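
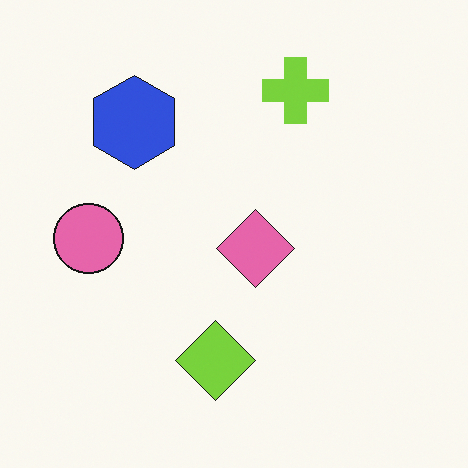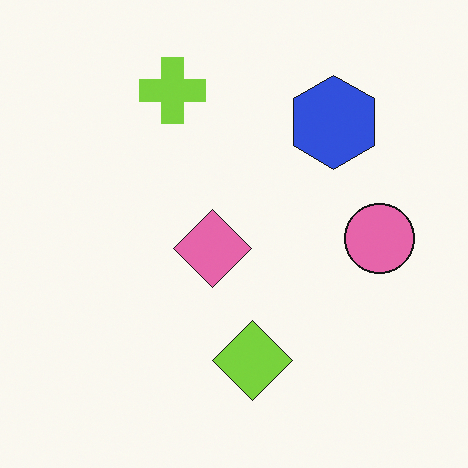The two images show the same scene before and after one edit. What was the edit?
The transformation is: flipped horizontally (left ↔ right).

The pink circle is in the left of the first image and the right of the second — shapes on opposite sides of the vertical midline have swapped in a mirror flip.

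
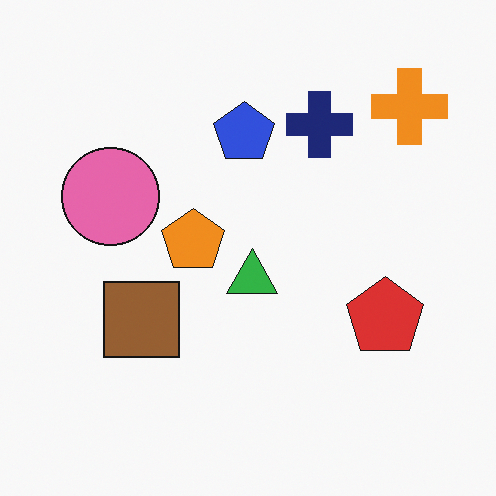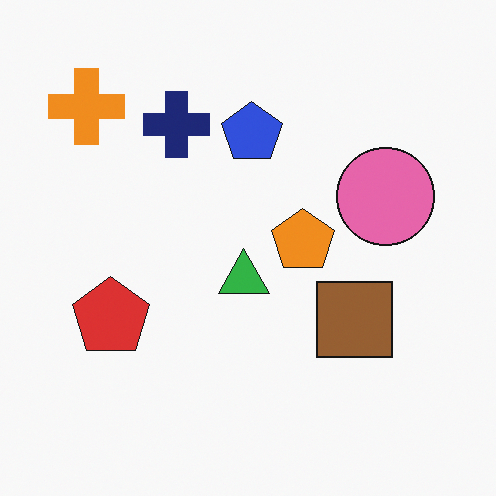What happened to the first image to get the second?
The image was flipped horizontally (left ↔ right).

The orange cross is in the top-right of the first image and the top-left of the second — shapes on opposite sides of the vertical midline have swapped in a mirror flip.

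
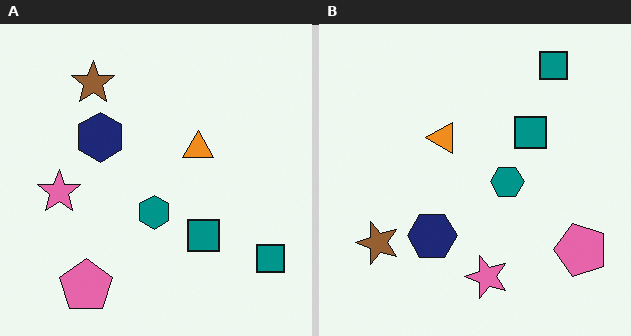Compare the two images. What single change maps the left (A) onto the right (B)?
The right (B) image is the left (A) rotated 90° counter-clockwise.

The pink pentagon sits in the bottom-left of the left (A) image and the bottom-right of the right (B) — consistent with a whole-image 90° counter-clockwise rotation.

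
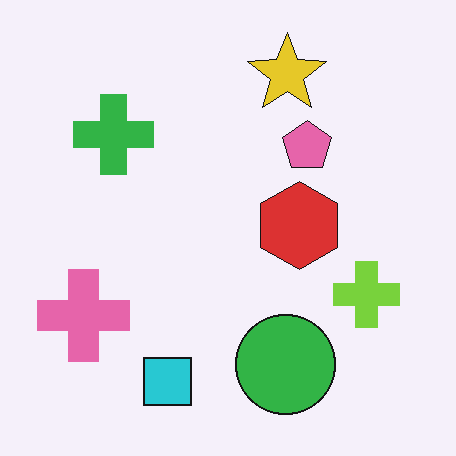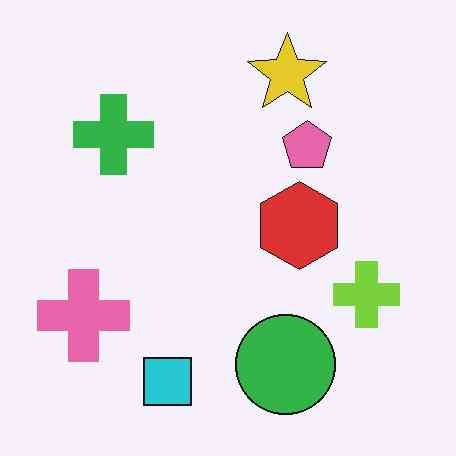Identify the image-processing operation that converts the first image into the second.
It was JPEG-compressed with visible artifacts.

Blocky 8×8 compression artifacts appear around shape edges and the flat background shows ringing — characteristic JPEG degradation.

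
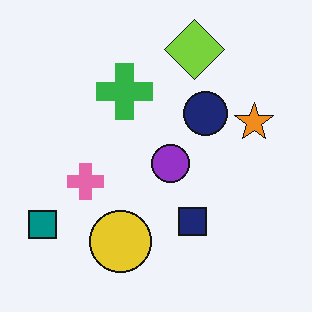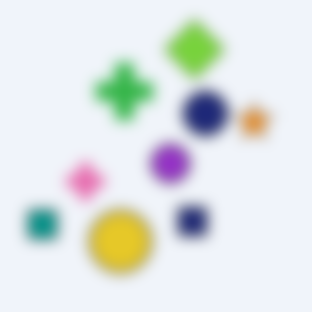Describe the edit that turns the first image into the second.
The second image is the first strongly gaussian-blurred.

Shape edges and outlines are uniformly softened across the whole image.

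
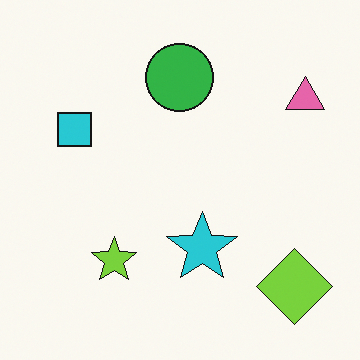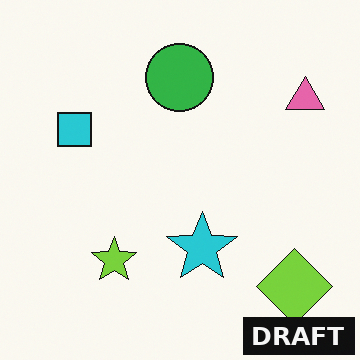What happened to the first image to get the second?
This is the original image watermarked with the text "DRAFT" in the lower-right corner.

A dark label reading "DRAFT" appears in the lower-right corner.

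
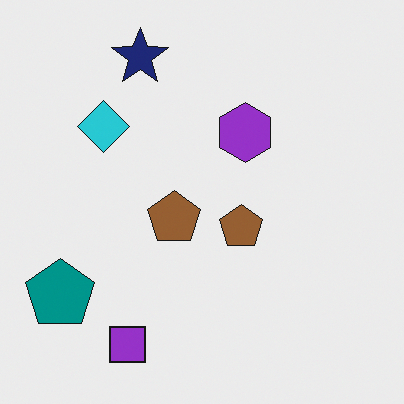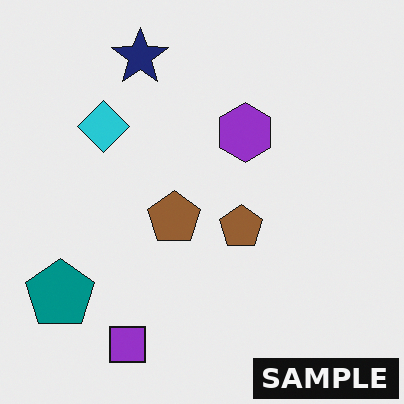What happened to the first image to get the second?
The image was watermarked with the text "SAMPLE" in the lower-right corner.

A dark label reading "SAMPLE" appears in the lower-right corner.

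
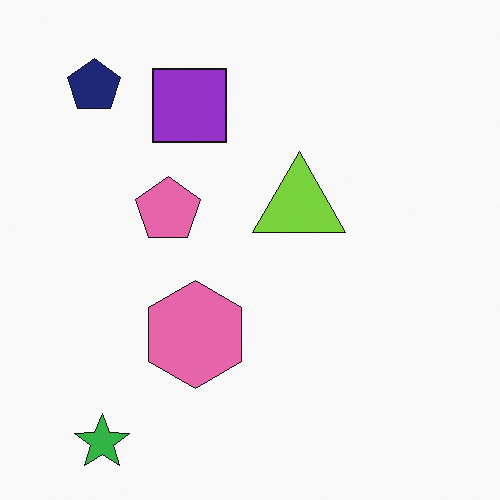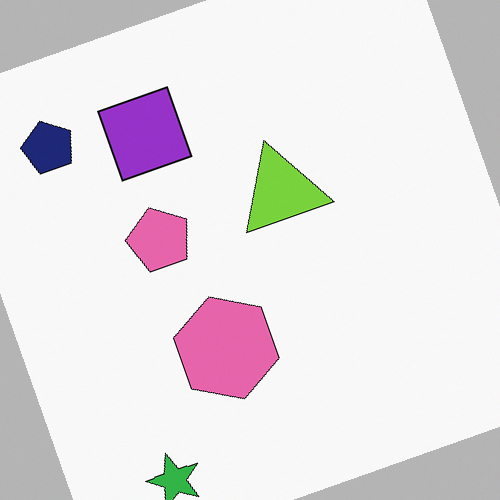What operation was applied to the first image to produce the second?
The transformation is: rotated counter-clockwise by a moderate amount.

Every shape is tilted by the same angle and the image corners show triangular fill wedges — a whole-image rotation by a non-right angle.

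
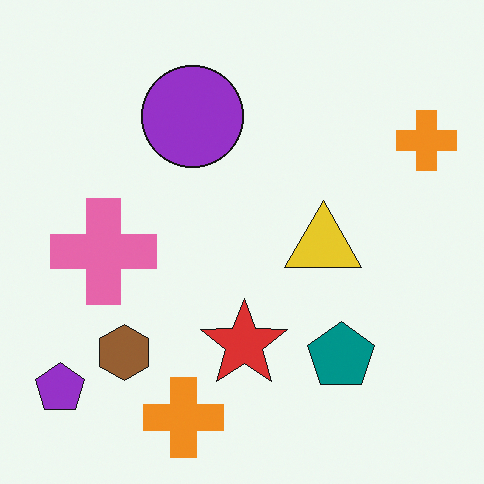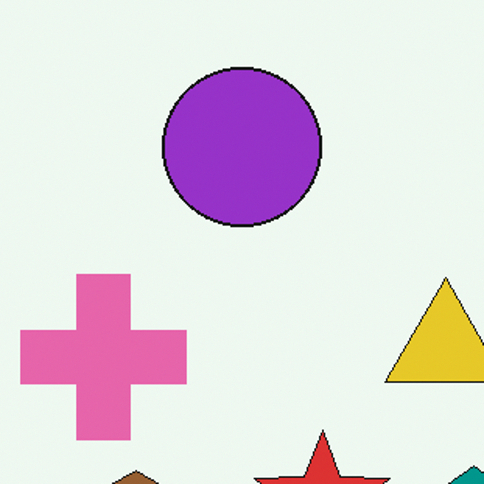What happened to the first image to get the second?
The image was cropped to a modestly smaller region and rescaled.

The visible shapes are larger and the field of view is narrower; shapes near the original edges may be partly or wholly outside the frame — a crop-and-rescale.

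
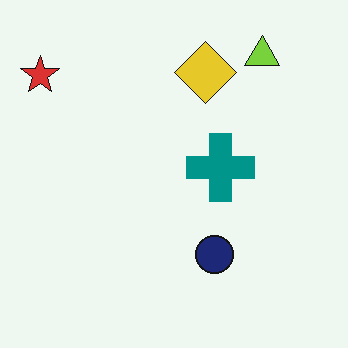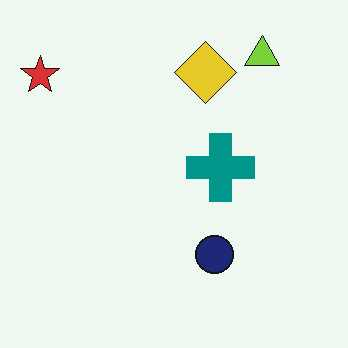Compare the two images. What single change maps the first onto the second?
It was JPEG-compressed with visible artifacts.

Blocky 8×8 compression artifacts appear around shape edges and the flat background shows ringing — characteristic JPEG degradation.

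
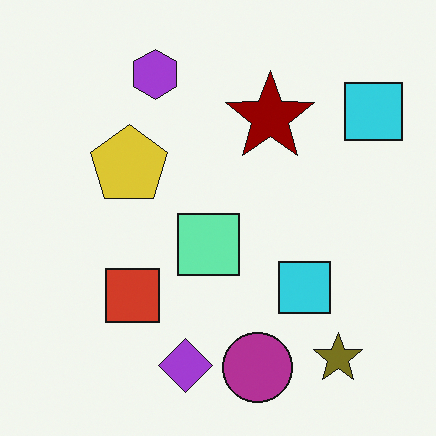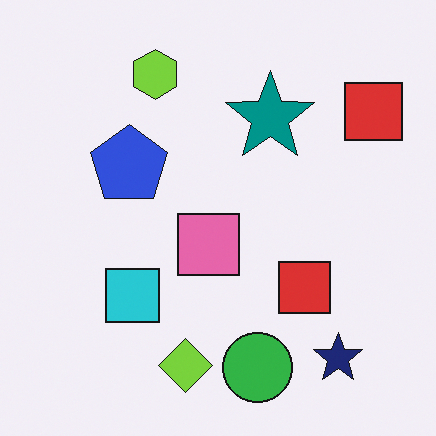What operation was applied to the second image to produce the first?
The image was hue-shifted by a large amount.

Every shape's color has rotated by the same amount around the hue wheel — a uniform hue shift.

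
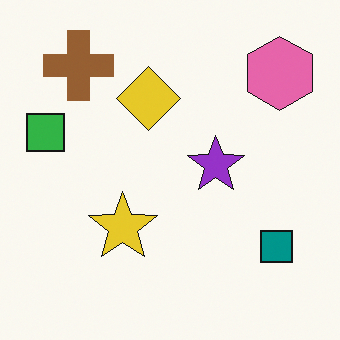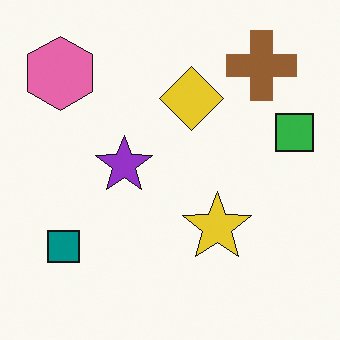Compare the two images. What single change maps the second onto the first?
The image was flipped horizontally (left ↔ right).

The green square is in the right of the second image and the left of the first — shapes on opposite sides of the vertical midline have swapped in a mirror flip.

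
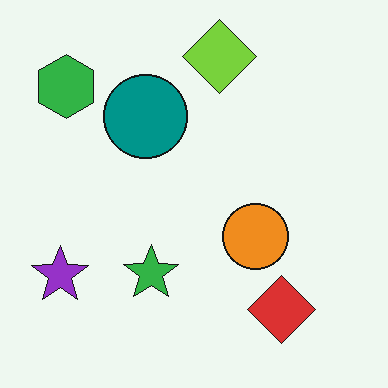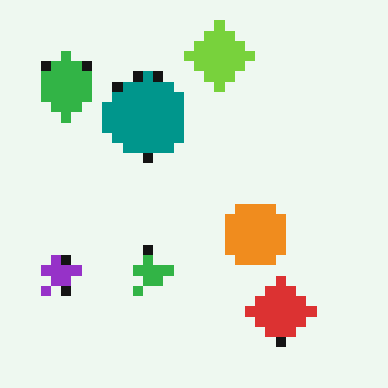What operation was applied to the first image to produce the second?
The transformation is: heavily pixelated into large blocks.

Shapes are reduced to large square blocks; fine edges and outlines are lost — a downscale-then-upscale (mosaic) effect.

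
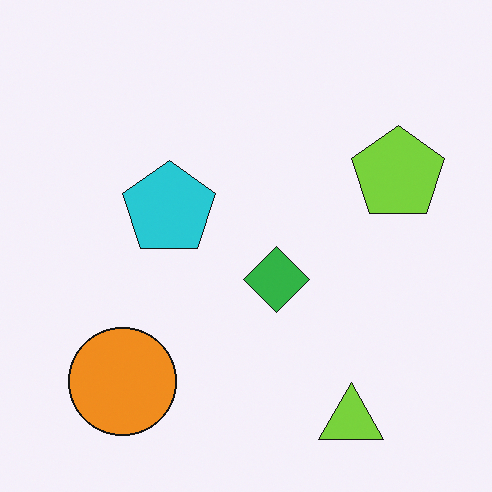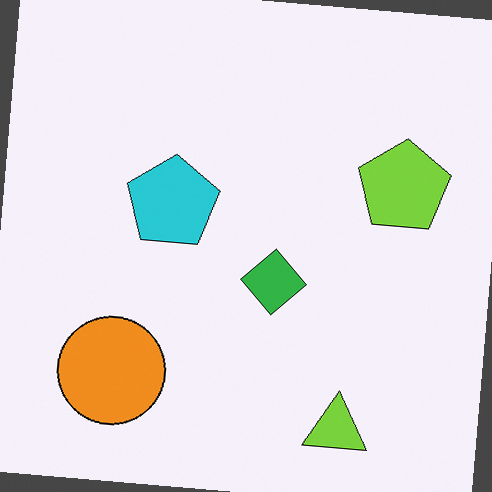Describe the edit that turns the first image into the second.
The transformation is: rotated clockwise by a few degrees.

Every shape is tilted by the same angle and the image corners show triangular fill wedges — a whole-image rotation by a non-right angle.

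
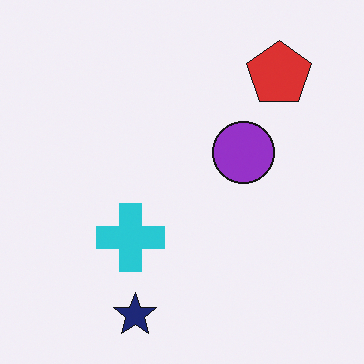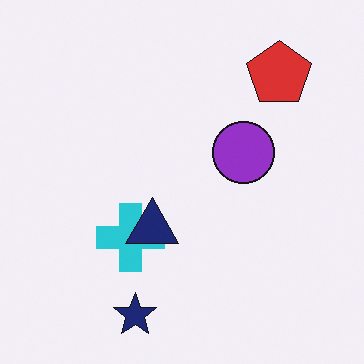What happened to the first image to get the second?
The transformation is: overlaid with an additional navy triangle.

A navy triangle appears in the second image that is absent from the first.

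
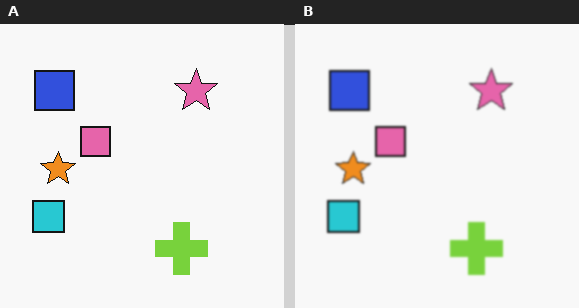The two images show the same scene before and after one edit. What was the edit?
It was lightly blurred.

Shape edges and outlines are uniformly softened across the whole image.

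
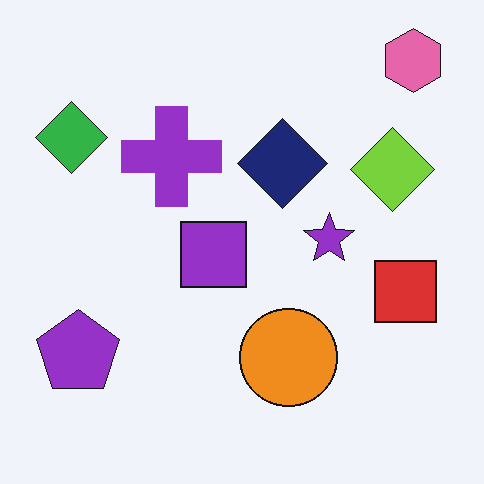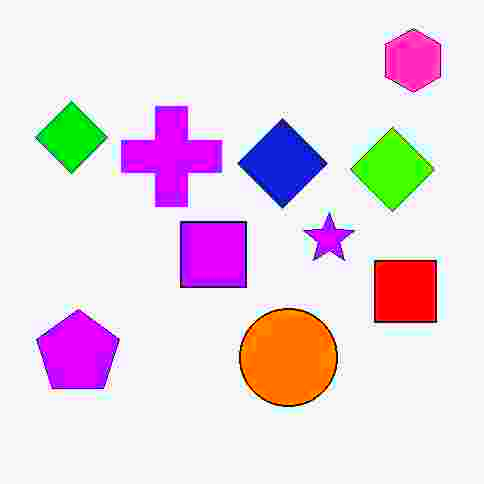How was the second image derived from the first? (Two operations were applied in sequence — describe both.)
It was degraded with heavy JPEG compression, then heavily oversaturated.

Blocky 8×8 compression artifacts appear around shape edges and the flat background shows ringing — characteristic JPEG degradation. All colors are more vivid — a global saturation change.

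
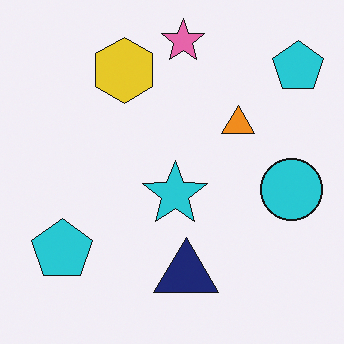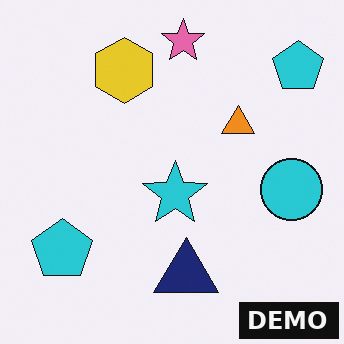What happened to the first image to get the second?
The transformation is: watermarked with the text "DEMO" in the lower-right corner.

A dark label reading "DEMO" appears in the lower-right corner.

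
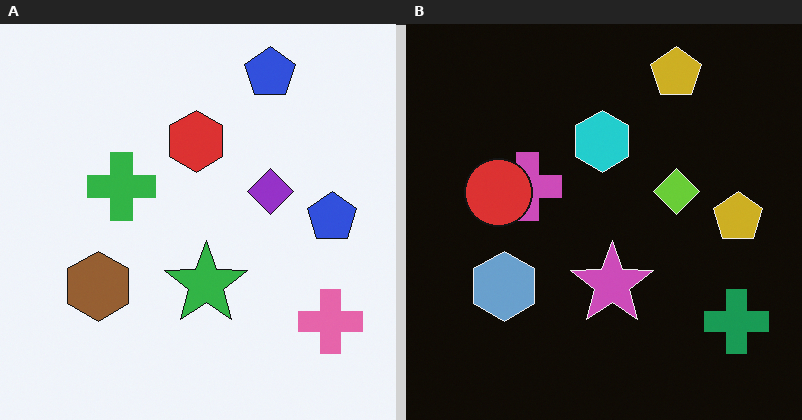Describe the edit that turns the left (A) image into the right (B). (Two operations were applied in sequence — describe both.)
Color-inverted (negative), then overlaid with an additional red circle.

The light background has become dark and every shape's color is its complement — a photographic negative. A red circle appears in the right (B) image that is absent from the left (A).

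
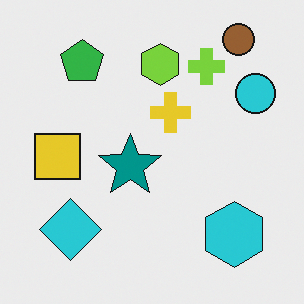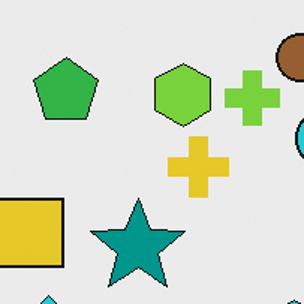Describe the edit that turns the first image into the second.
Cropped to a modestly smaller region and rescaled.

The visible shapes are larger and the field of view is narrower; shapes near the original edges may be partly or wholly outside the frame — a crop-and-rescale.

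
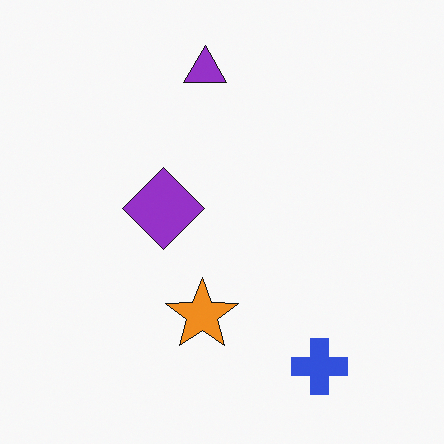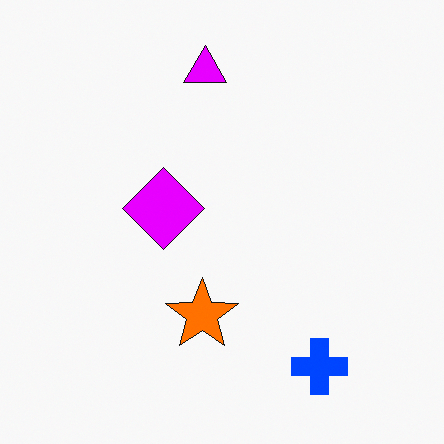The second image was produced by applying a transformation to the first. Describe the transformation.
The transformation is: heavily oversaturated.

All colors are more vivid — a global saturation change.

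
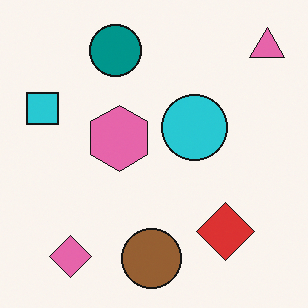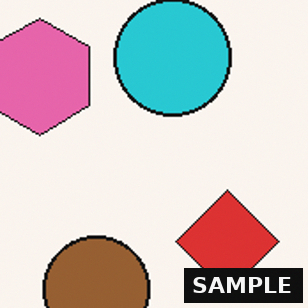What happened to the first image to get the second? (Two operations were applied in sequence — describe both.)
This is the original image cropped to a noticeably smaller region and rescaled, then watermarked with the text "SAMPLE" in the lower-right corner.

The visible shapes are larger and the field of view is narrower; shapes near the original edges may be partly or wholly outside the frame — a crop-and-rescale. A dark label reading "SAMPLE" appears in the lower-right corner.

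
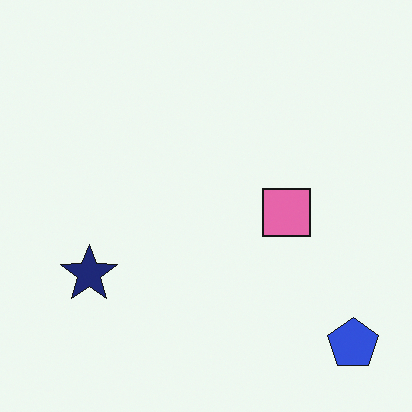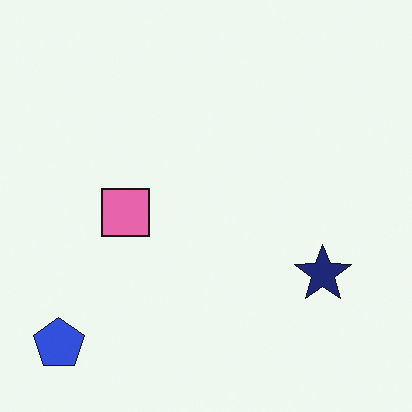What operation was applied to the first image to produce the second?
The image was flipped horizontally (left ↔ right).

The blue pentagon is in the bottom-right of the first image and the bottom-left of the second — shapes on opposite sides of the vertical midline have swapped in a mirror flip.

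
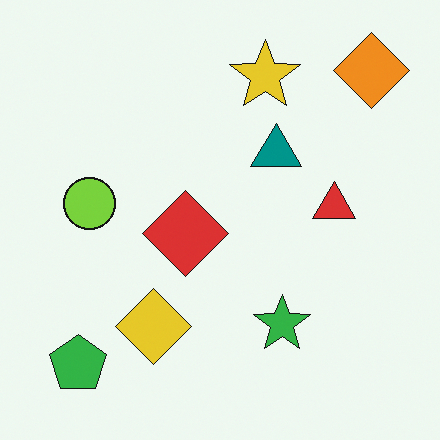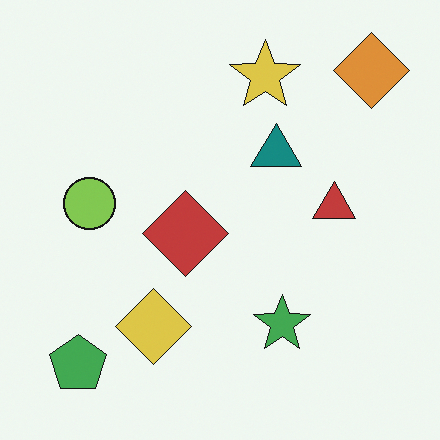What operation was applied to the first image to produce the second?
Slightly desaturated.

All colors are more muted and greyish — a global saturation change.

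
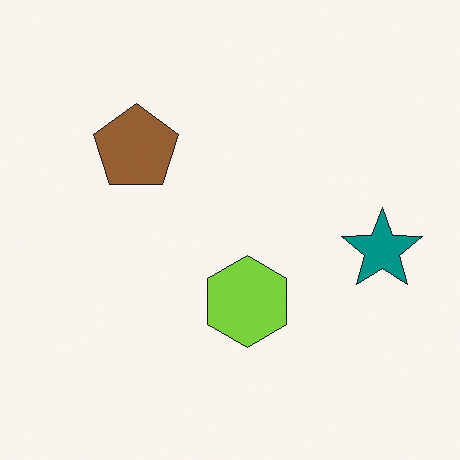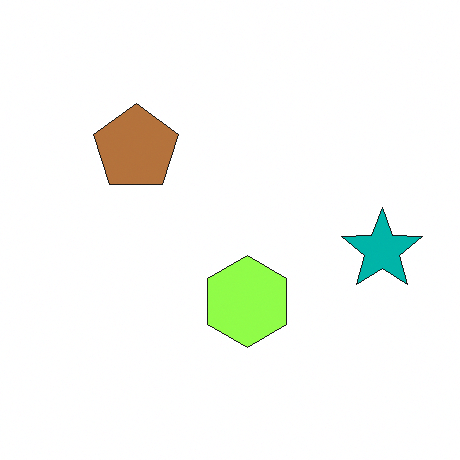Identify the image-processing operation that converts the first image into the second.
The transformation is: brightened a little.

Every pixel — background and shapes alike — is uniformly brightened.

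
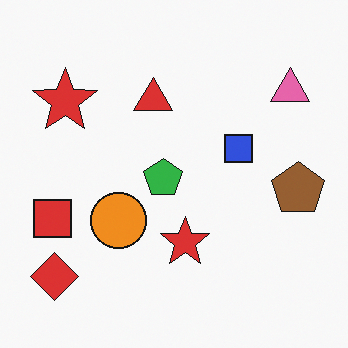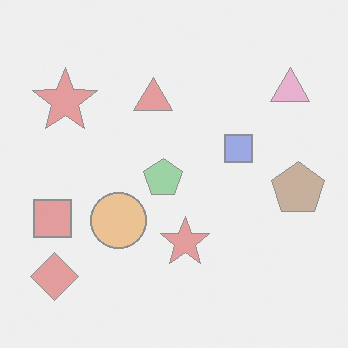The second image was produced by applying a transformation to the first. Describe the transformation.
This is the original image washed out (contrast reduced).

Tones are pushed toward mid-grey across the whole image — a global contrast change.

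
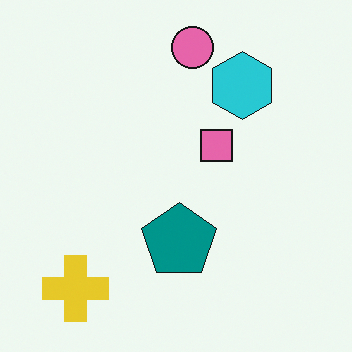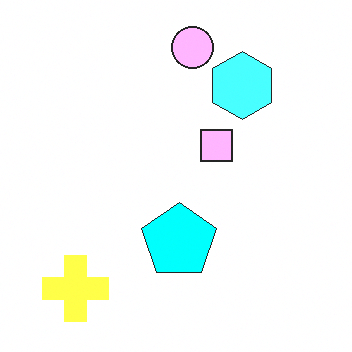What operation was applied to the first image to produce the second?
This is the original image substantially brightened.

Every pixel — background and shapes alike — is uniformly brightened.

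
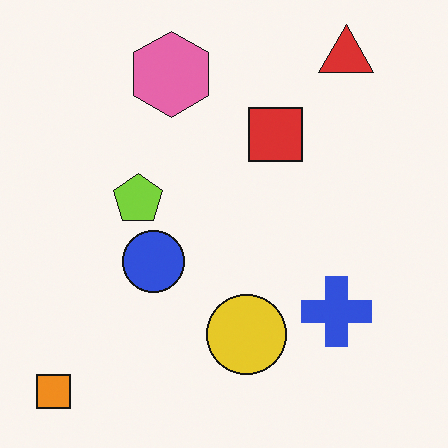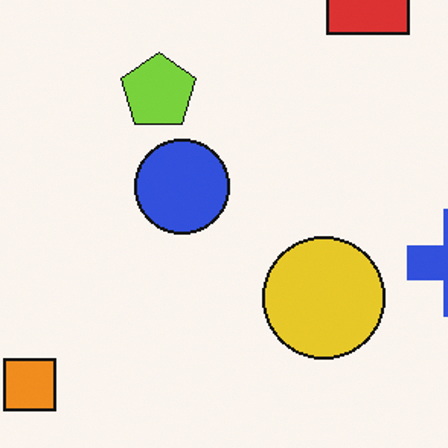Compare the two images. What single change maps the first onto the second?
Cropped to a modestly smaller region and rescaled.

The visible shapes are larger and the field of view is narrower; shapes near the original edges may be partly or wholly outside the frame — a crop-and-rescale.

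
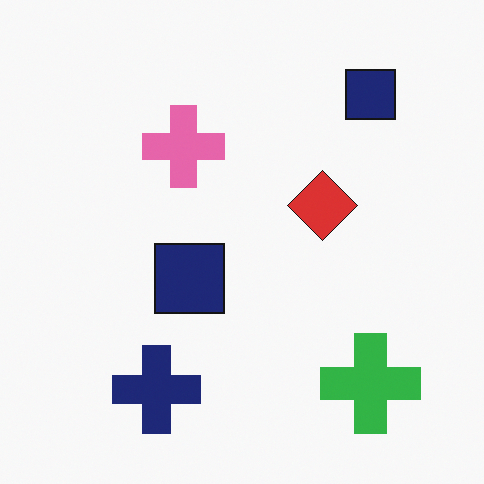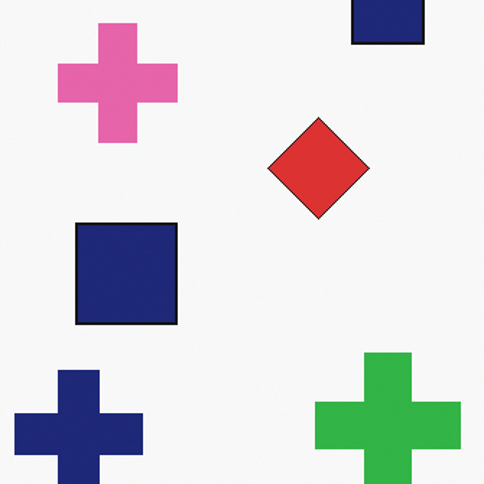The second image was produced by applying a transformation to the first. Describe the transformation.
Cropped slightly and scaled back up.

The visible shapes are larger and the field of view is narrower; shapes near the original edges may be partly or wholly outside the frame — a crop-and-rescale.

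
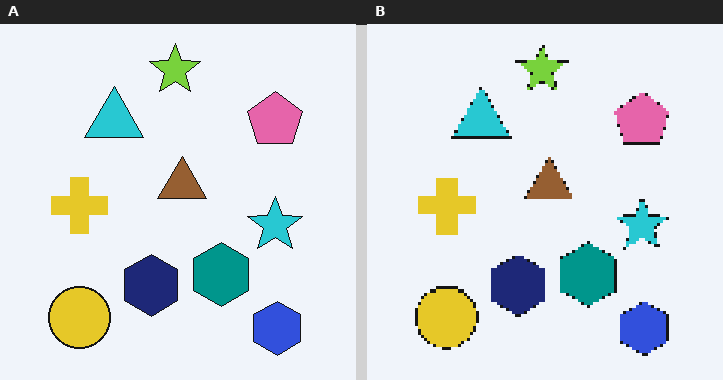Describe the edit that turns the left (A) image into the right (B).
The right (B) image is the left (A) lightly pixelated (a mild mosaic effect).

Shapes are reduced to large square blocks; fine edges and outlines are lost — a downscale-then-upscale (mosaic) effect.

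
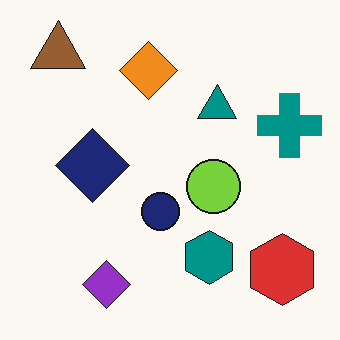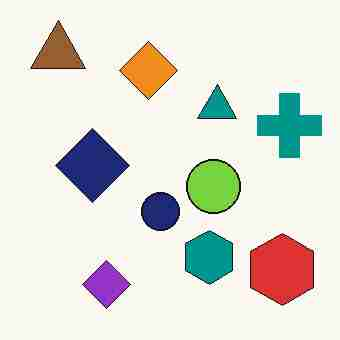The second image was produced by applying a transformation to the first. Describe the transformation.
The image was degraded with heavy JPEG compression.

Blocky 8×8 compression artifacts appear around shape edges and the flat background shows ringing — characteristic JPEG degradation.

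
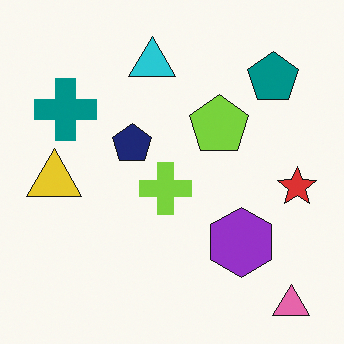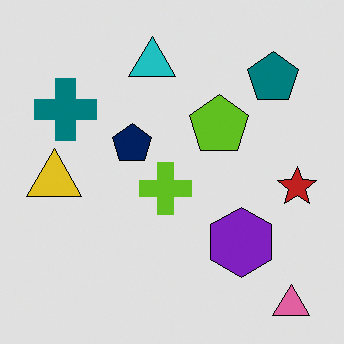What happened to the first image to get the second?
The transformation is: moderately posterized.

Each flat color has snapped to a coarser quantized level — most visibly, the near-white background has dropped to a flat grey.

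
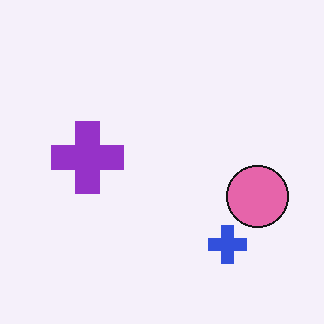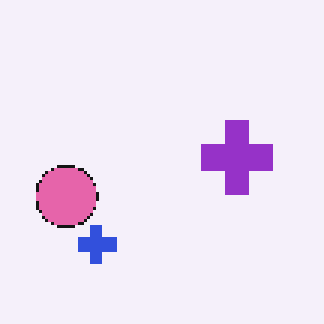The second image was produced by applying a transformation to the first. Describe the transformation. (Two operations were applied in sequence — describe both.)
The transformation is: mildly pixelated, then flipped horizontally (left ↔ right).

Shapes are reduced to large square blocks; fine edges and outlines are lost — a downscale-then-upscale (mosaic) effect. The pink circle is in the right of the first image and the left of the second — shapes on opposite sides of the vertical midline have swapped in a mirror flip.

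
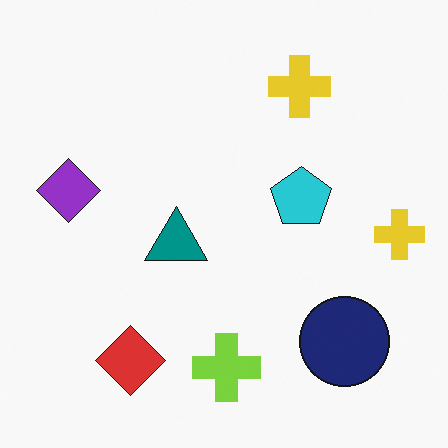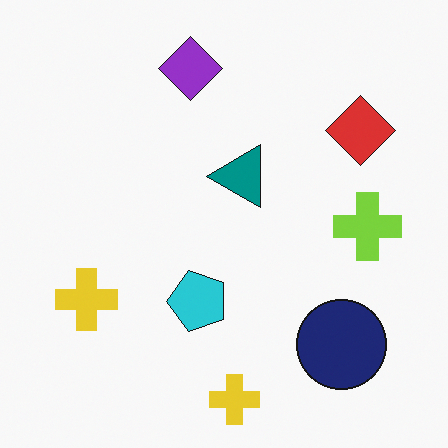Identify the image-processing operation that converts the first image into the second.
It was transposed (reflected across the top-left ↔ bottom-right diagonal).

Shapes have swapped their row and column positions — what was in the top-right is now in the bottom-left — a diagonal reflection.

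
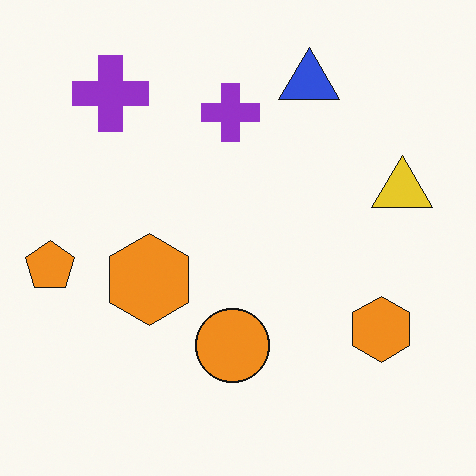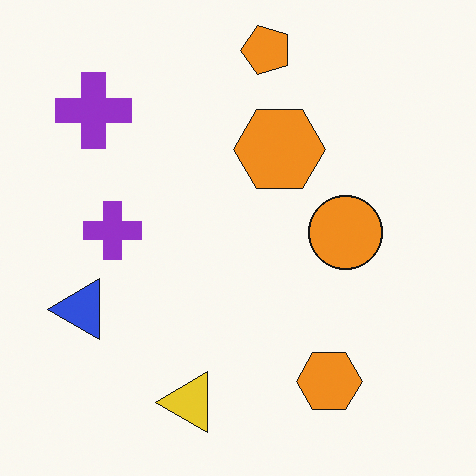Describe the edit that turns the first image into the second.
The image was transposed (reflected across the top-left ↔ bottom-right diagonal).

Shapes have swapped their row and column positions — what was in the top-right is now in the bottom-left — a diagonal reflection.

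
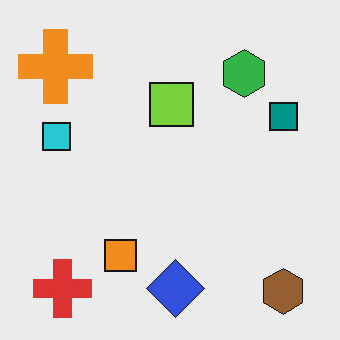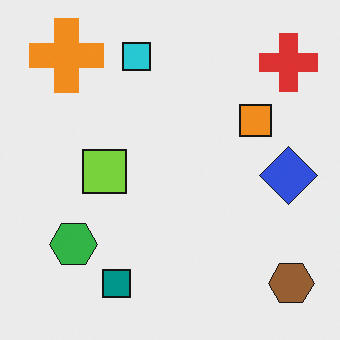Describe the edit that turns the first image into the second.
It was transposed (reflected across the top-left ↔ bottom-right diagonal).

Shapes have swapped their row and column positions — what was in the top-right is now in the bottom-left — a diagonal reflection.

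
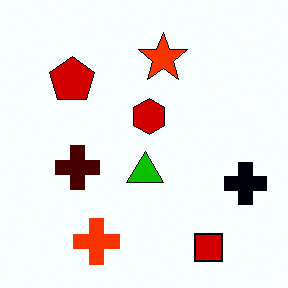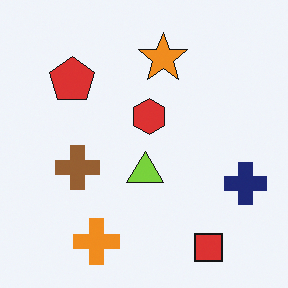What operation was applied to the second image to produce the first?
Given much higher contrast.

Tones are pushed away from mid-grey across the whole image — a global contrast change.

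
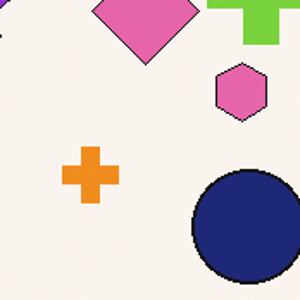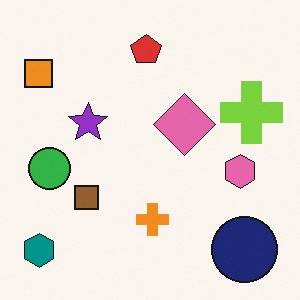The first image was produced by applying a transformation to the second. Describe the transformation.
This is the original image cropped to a noticeably smaller region and rescaled.

The visible shapes are larger and the field of view is narrower; shapes near the original edges may be partly or wholly outside the frame — a crop-and-rescale.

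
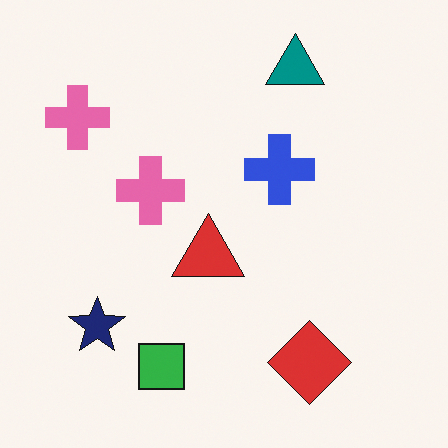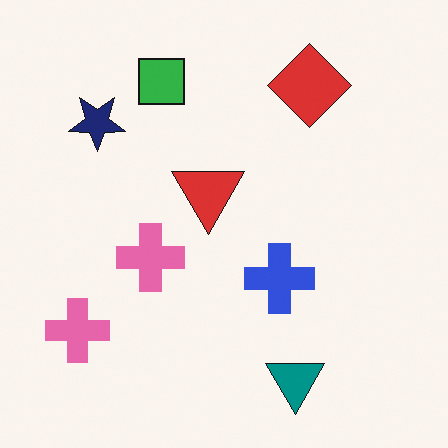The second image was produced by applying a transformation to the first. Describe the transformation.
The transformation is: flipped vertically (top ↔ bottom).

The teal triangle is in the top of the first image and the bottom of the second — shapes on opposite sides of the horizontal midline have swapped in a mirror flip.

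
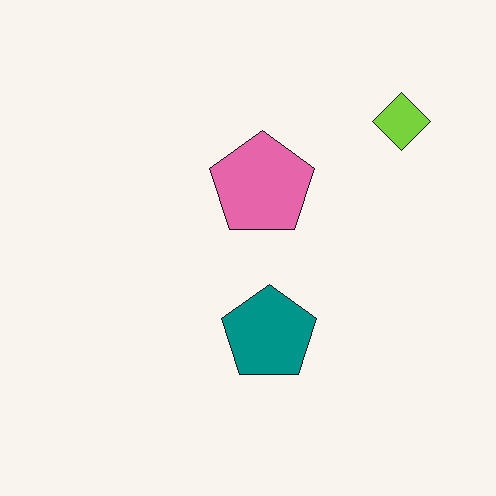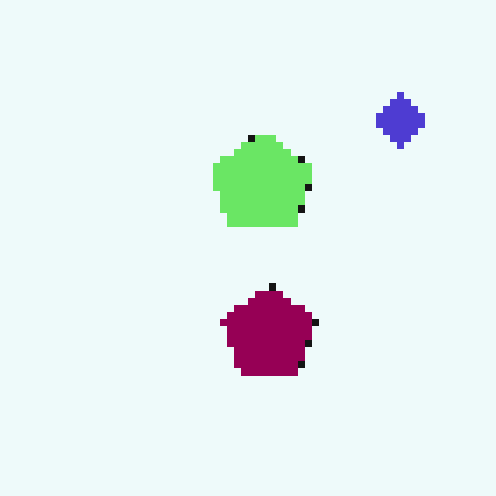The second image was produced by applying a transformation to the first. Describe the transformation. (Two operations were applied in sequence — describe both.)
The second image is the first hue-shifted by a moderate amount, then pixelated into visible square blocks.

Every shape's color has rotated by the same amount around the hue wheel — a uniform hue shift. Shapes are reduced to large square blocks; fine edges and outlines are lost — a downscale-then-upscale (mosaic) effect.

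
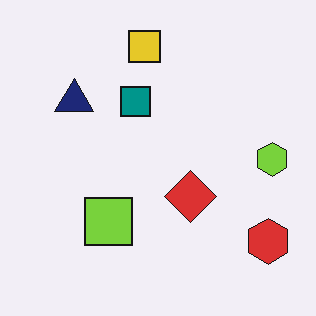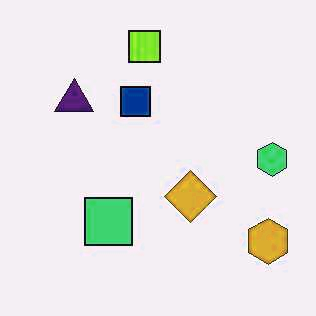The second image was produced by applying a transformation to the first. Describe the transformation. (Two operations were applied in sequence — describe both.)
The transformation is: JPEG-compressed with visible artifacts, then hue-shifted by a small amount.

Blocky 8×8 compression artifacts appear around shape edges and the flat background shows ringing — characteristic JPEG degradation. Every shape's color has rotated by the same amount around the hue wheel — a uniform hue shift.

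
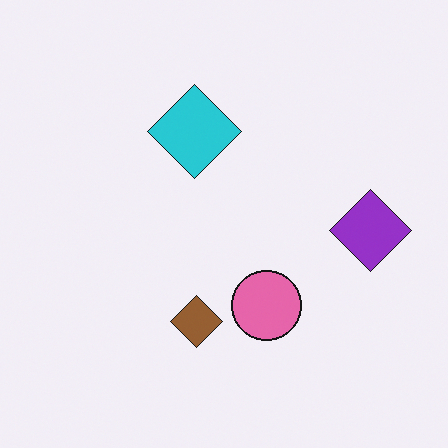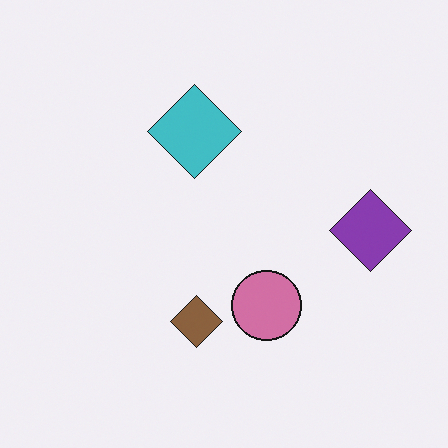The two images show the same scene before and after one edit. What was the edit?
The second image is the first slightly desaturated.

All colors are more muted and greyish — a global saturation change.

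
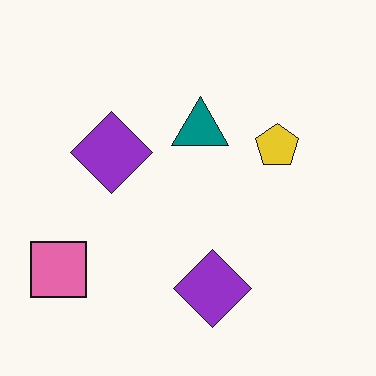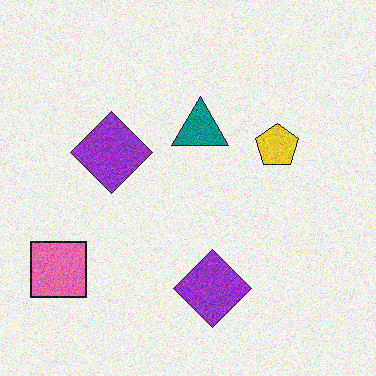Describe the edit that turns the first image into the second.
The second image is the first degraded with visible gaussian noise.

Random speckle covers the whole image, including the flat background.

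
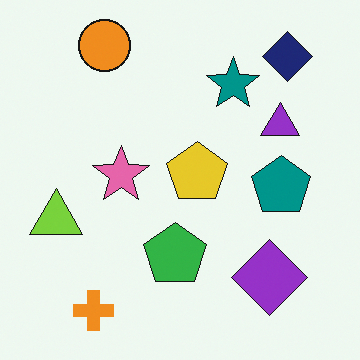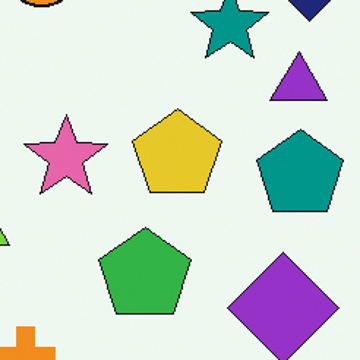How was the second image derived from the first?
Cropped to a modestly smaller region and rescaled.

The visible shapes are larger and the field of view is narrower; shapes near the original edges may be partly or wholly outside the frame — a crop-and-rescale.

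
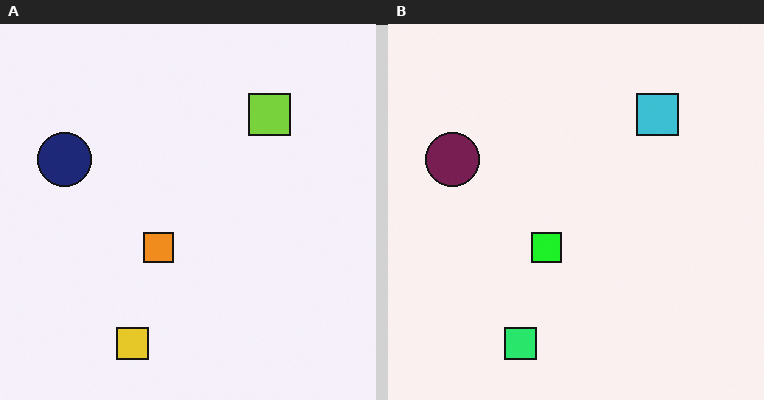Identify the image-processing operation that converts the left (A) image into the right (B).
Hue-shifted through roughly a third of the color wheel.

Every shape's color has rotated by the same amount around the hue wheel — a uniform hue shift.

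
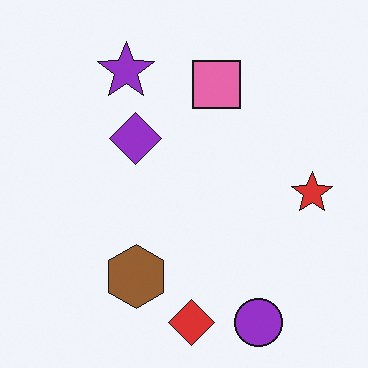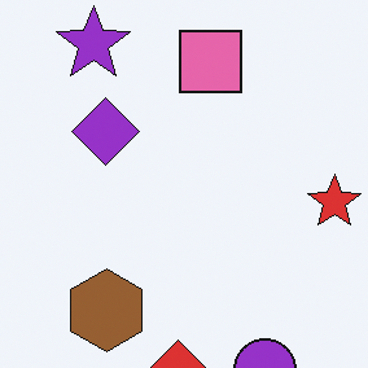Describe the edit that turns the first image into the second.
The second image is the first cropped to a modestly smaller region and rescaled.

The visible shapes are larger and the field of view is narrower; shapes near the original edges may be partly or wholly outside the frame — a crop-and-rescale.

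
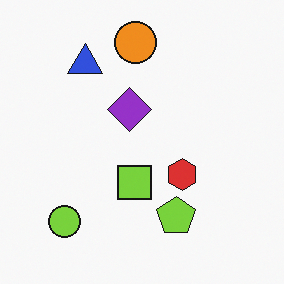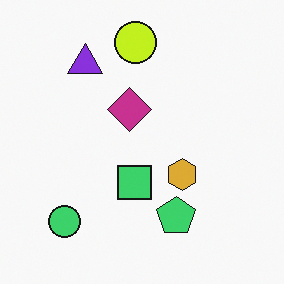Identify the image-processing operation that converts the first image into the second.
This is the original image hue-shifted by a small amount.

Every shape's color has rotated by the same amount around the hue wheel — a uniform hue shift.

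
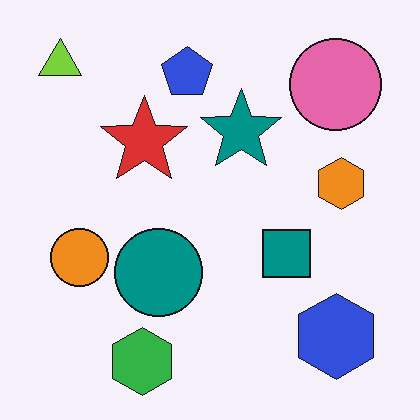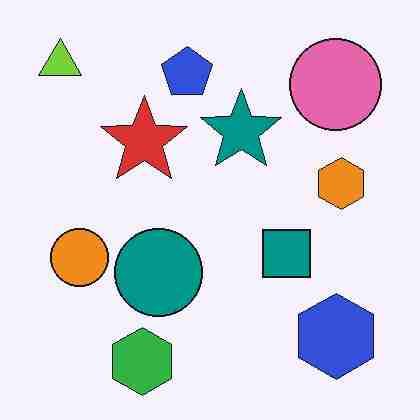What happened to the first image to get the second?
Degraded with heavy JPEG compression.

Blocky 8×8 compression artifacts appear around shape edges and the flat background shows ringing — characteristic JPEG degradation.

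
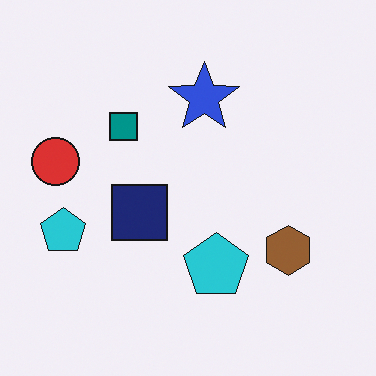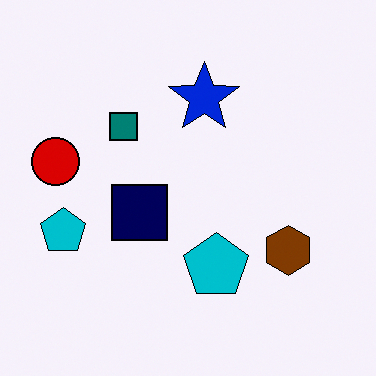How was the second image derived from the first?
It was given slightly increased contrast.

Tones are pushed away from mid-grey across the whole image — a global contrast change.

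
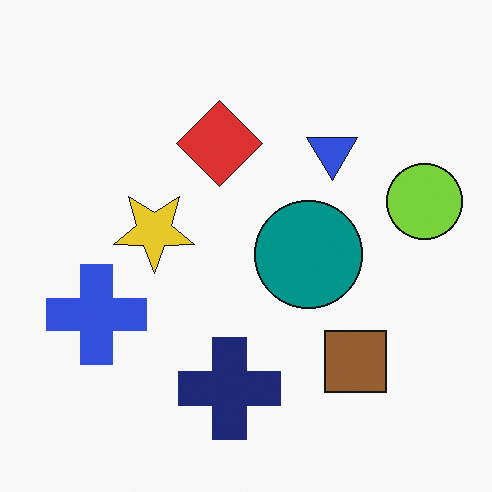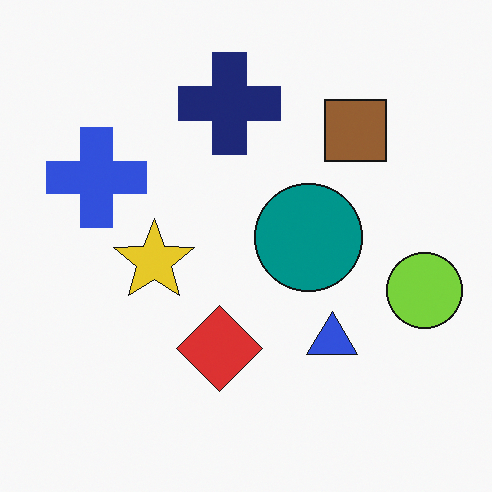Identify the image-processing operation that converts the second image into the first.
Flipped vertically (top ↔ bottom).

The navy cross is in the top of the second image and the bottom of the first — shapes on opposite sides of the horizontal midline have swapped in a mirror flip.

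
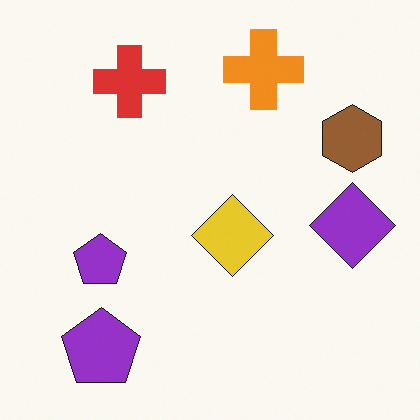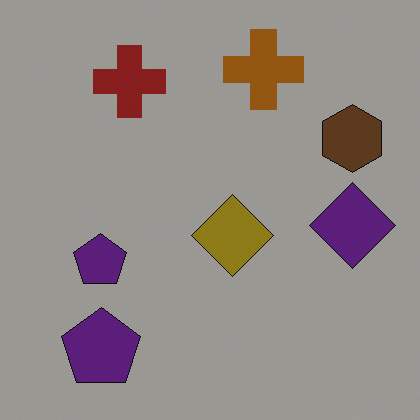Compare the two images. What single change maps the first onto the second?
The image was substantially darkened.

Every pixel — background and shapes alike — is uniformly darkened.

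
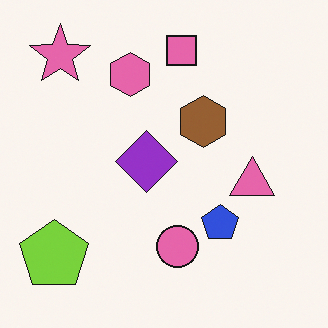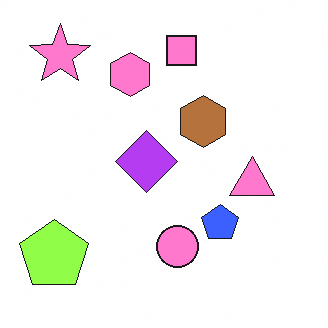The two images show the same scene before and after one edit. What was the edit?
The image was slightly brightened.

Every pixel — background and shapes alike — is uniformly brightened.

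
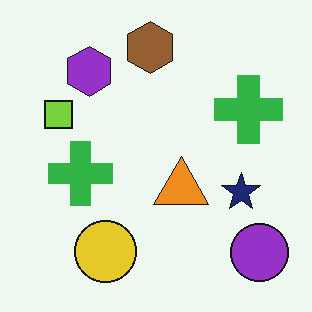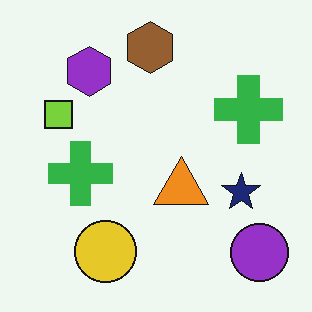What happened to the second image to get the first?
The image was JPEG-compressed with visible artifacts.

Blocky 8×8 compression artifacts appear around shape edges and the flat background shows ringing — characteristic JPEG degradation.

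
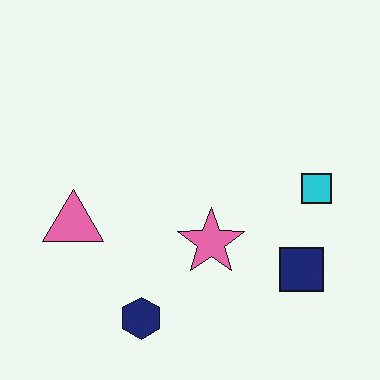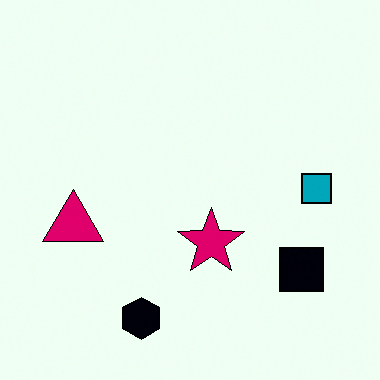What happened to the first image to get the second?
Given much higher contrast.

Tones are pushed away from mid-grey across the whole image — a global contrast change.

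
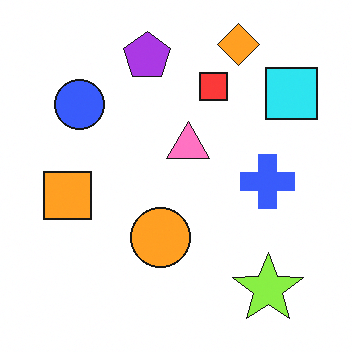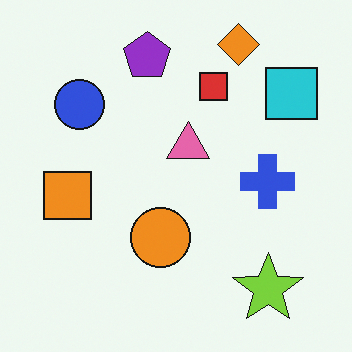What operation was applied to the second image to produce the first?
Brightened a little.

Every pixel — background and shapes alike — is uniformly brightened.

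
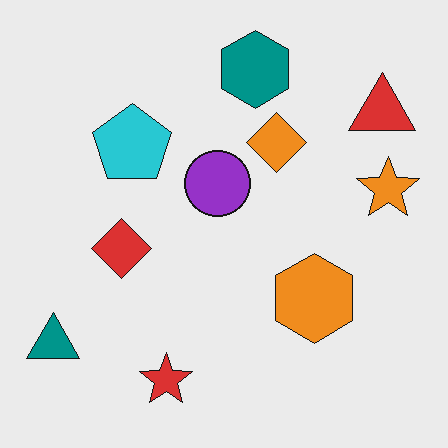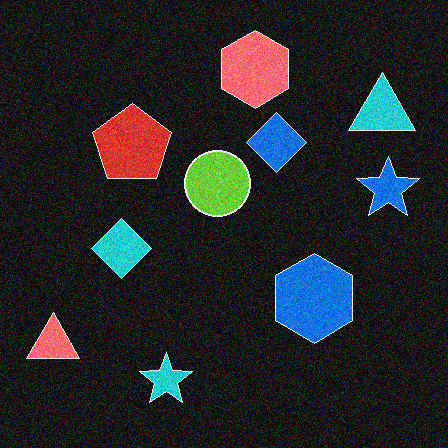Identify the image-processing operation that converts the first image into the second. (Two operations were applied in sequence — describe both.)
The second image is the first degraded with visible gaussian noise, then color-inverted (negative).

Random speckle covers the whole image, including the flat background. The light background has become dark and every shape's color is its complement — a photographic negative.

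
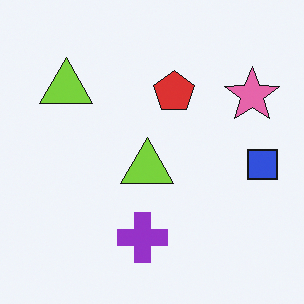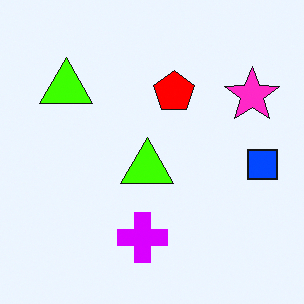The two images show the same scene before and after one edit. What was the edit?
This is the original image made much more vivid (saturation change).

All colors are more vivid — a global saturation change.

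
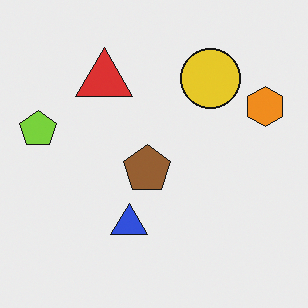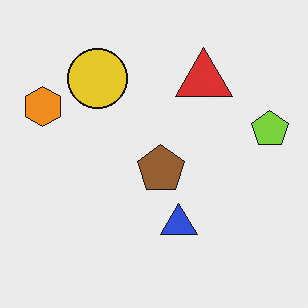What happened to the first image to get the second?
The image was flipped horizontally (left ↔ right).

The lime pentagon is in the left of the first image and the right of the second — shapes on opposite sides of the vertical midline have swapped in a mirror flip.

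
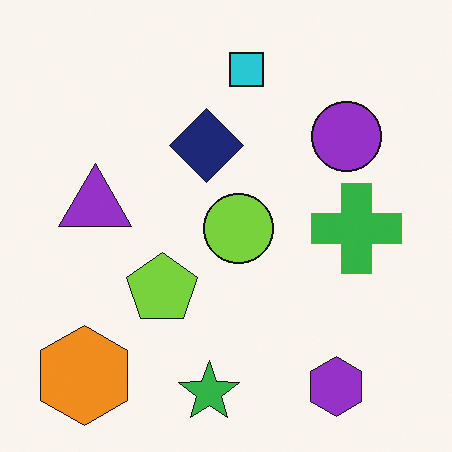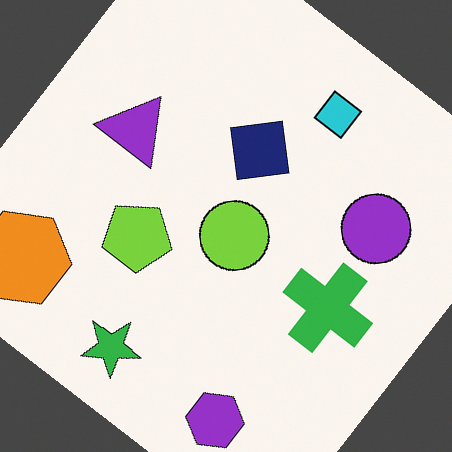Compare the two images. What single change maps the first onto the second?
Rotated clockwise by a large amount — several tens of degrees.

Every shape is tilted by the same angle and the image corners show triangular fill wedges — a whole-image rotation by a non-right angle.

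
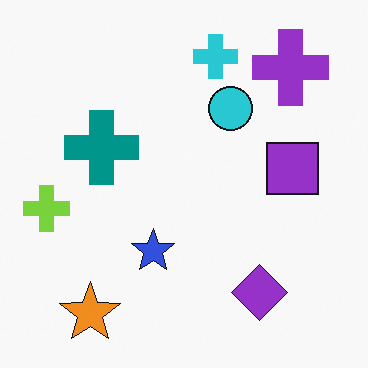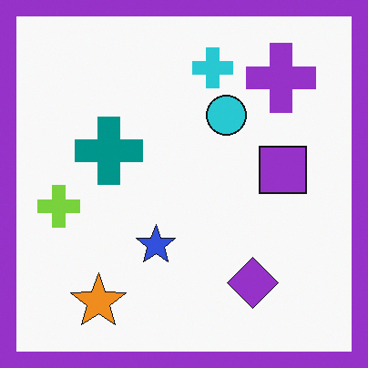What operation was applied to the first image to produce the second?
It was framed with a purple border.

A solid purple frame runs around the edge of the second image, with the content slightly shrunk inside it.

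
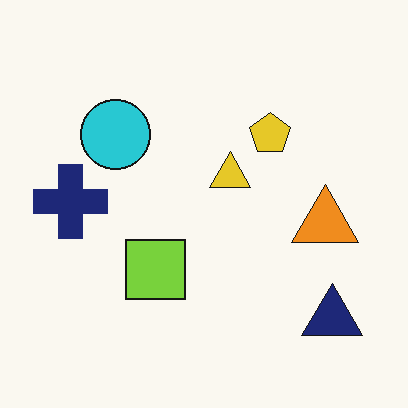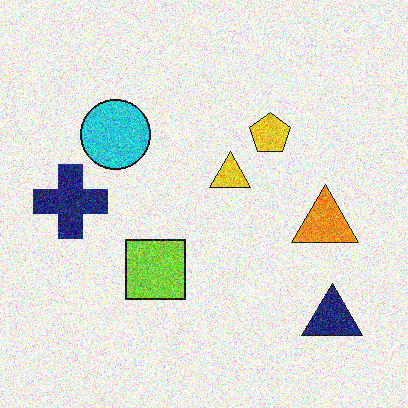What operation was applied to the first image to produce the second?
It was degraded with heavy additive noise.

Random speckle covers the whole image, including the flat background.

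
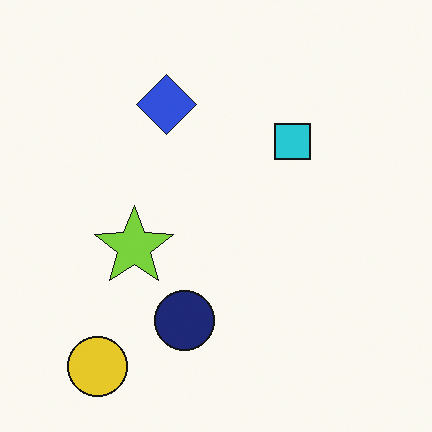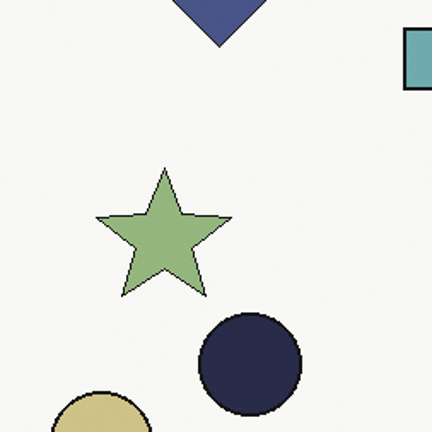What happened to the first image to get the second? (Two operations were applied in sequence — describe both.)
The image was made much more muted (saturation change), then cropped tightly and scaled back up.

All colors are more muted and greyish — a global saturation change. The visible shapes are larger and the field of view is narrower; shapes near the original edges may be partly or wholly outside the frame — a crop-and-rescale.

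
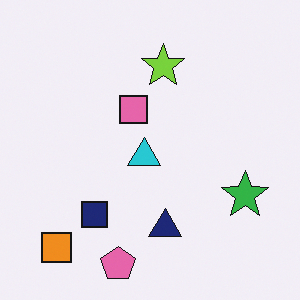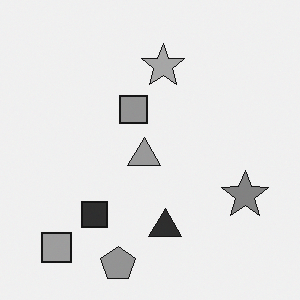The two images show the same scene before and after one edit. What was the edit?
It was converted to grayscale.

All color is removed — every shape is now a shade of grey.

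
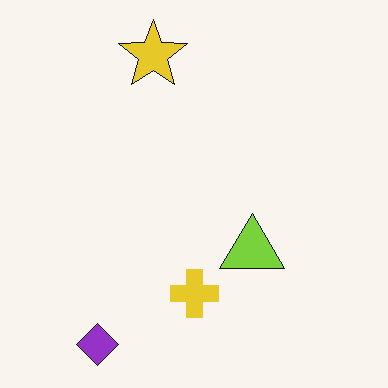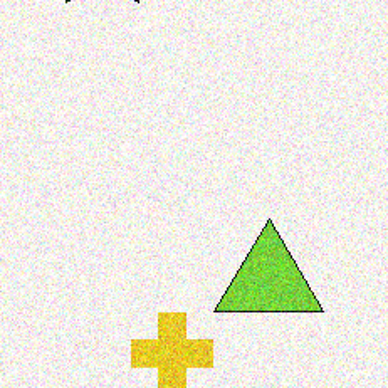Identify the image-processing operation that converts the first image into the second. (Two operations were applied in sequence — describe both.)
It was degraded with visible gaussian noise, then cropped to a noticeably smaller region and rescaled.

Random speckle covers the whole image, including the flat background. The visible shapes are larger and the field of view is narrower; shapes near the original edges may be partly or wholly outside the frame — a crop-and-rescale.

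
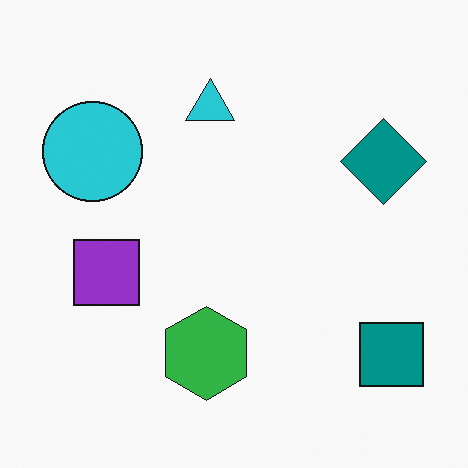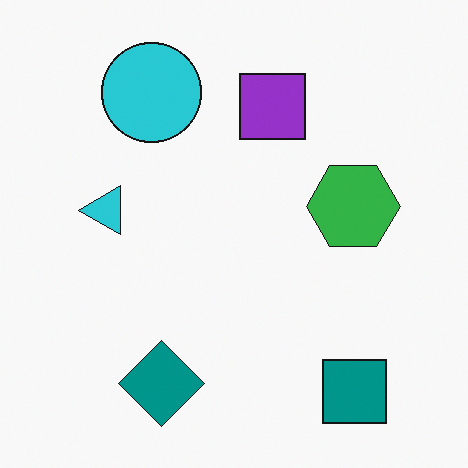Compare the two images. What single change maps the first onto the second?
Transposed (reflected across the top-left ↔ bottom-right diagonal).

Shapes have swapped their row and column positions — what was in the top-right is now in the bottom-left — a diagonal reflection.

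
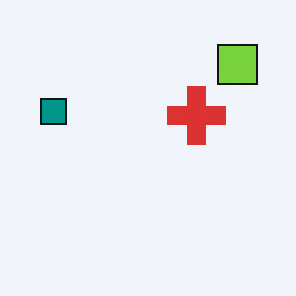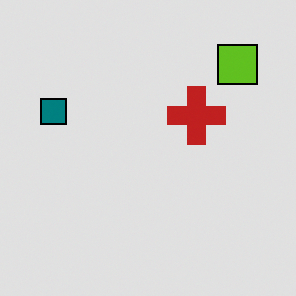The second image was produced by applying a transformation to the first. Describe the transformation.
The transformation is: moderately posterized.

Each flat color has snapped to a coarser quantized level — most visibly, the near-white background has dropped to a flat grey.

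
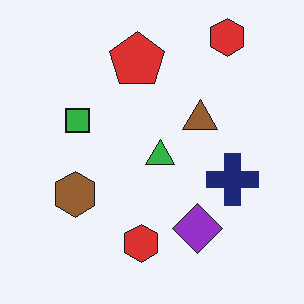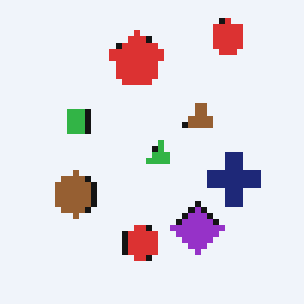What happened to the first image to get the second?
Moderately pixelated.

Shapes are reduced to large square blocks; fine edges and outlines are lost — a downscale-then-upscale (mosaic) effect.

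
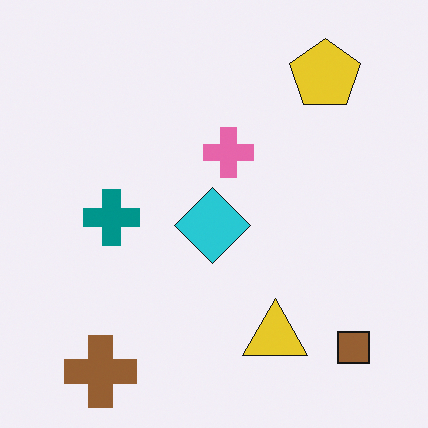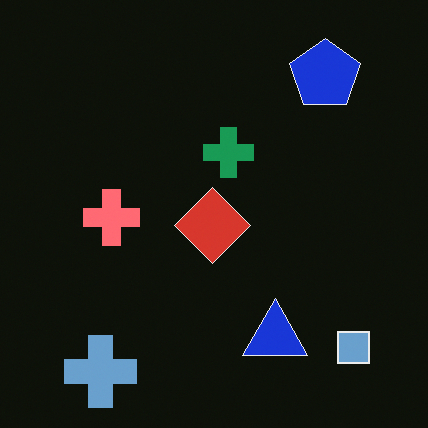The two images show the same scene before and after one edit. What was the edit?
It was color-inverted (negative).

The light background has become dark and every shape's color is its complement — a photographic negative.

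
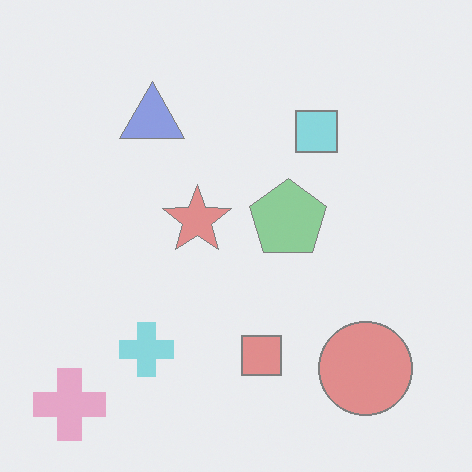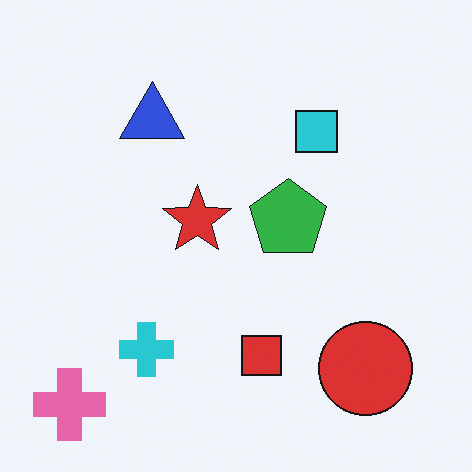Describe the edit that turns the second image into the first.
The first image is the second washed out (contrast reduced).

Tones are pushed toward mid-grey across the whole image — a global contrast change.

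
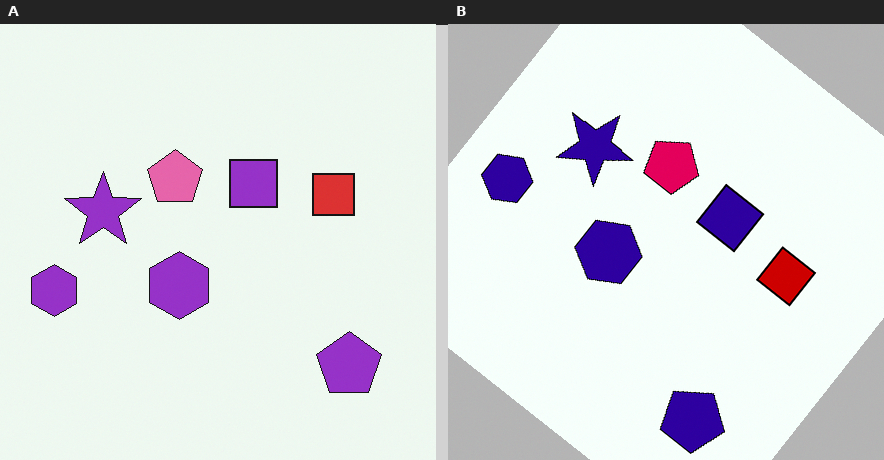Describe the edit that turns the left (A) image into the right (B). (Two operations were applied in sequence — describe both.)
This is the original image boosted in contrast, then rotated clockwise by a large amount — several tens of degrees.

Tones are pushed away from mid-grey across the whole image — a global contrast change. Every shape is tilted by the same angle and the image corners show triangular fill wedges — a whole-image rotation by a non-right angle.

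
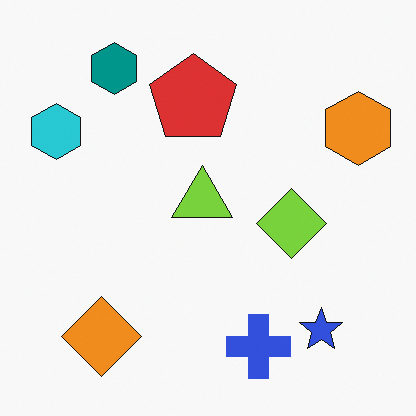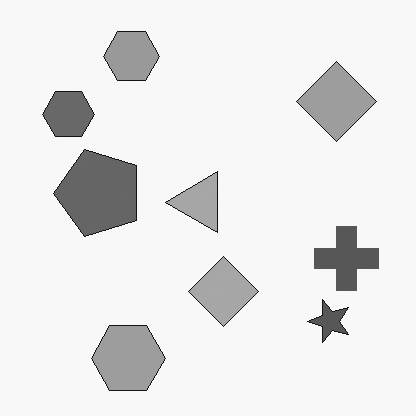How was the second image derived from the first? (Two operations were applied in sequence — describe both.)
The image was converted to grayscale, then transposed (reflected across the top-left ↔ bottom-right diagonal).

All color is removed — every shape is now a shade of grey. Shapes have swapped their row and column positions — what was in the top-right is now in the bottom-left — a diagonal reflection.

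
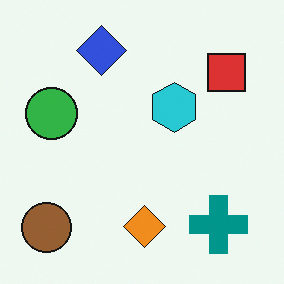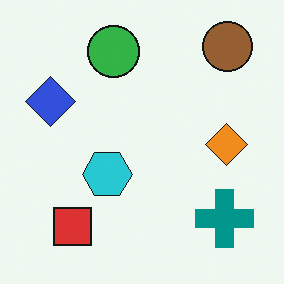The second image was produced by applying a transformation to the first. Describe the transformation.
The transformation is: transposed (reflected across the top-left ↔ bottom-right diagonal).

Shapes have swapped their row and column positions — what was in the top-right is now in the bottom-left — a diagonal reflection.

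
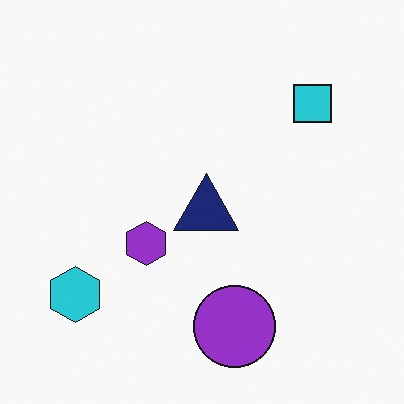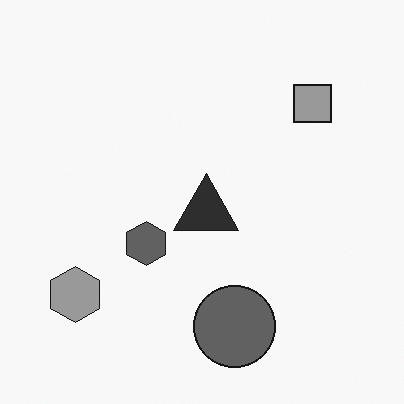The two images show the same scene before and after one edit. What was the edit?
Converted to grayscale.

All color is removed — every shape is now a shade of grey.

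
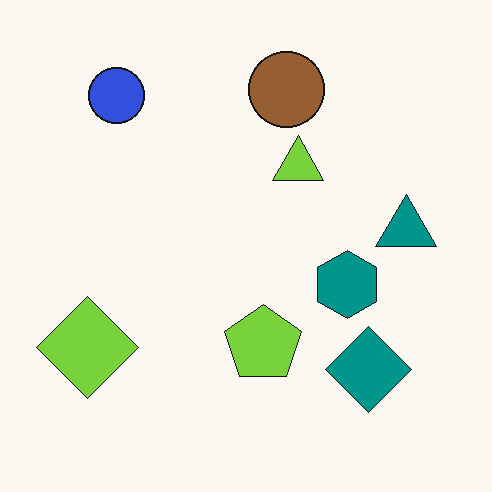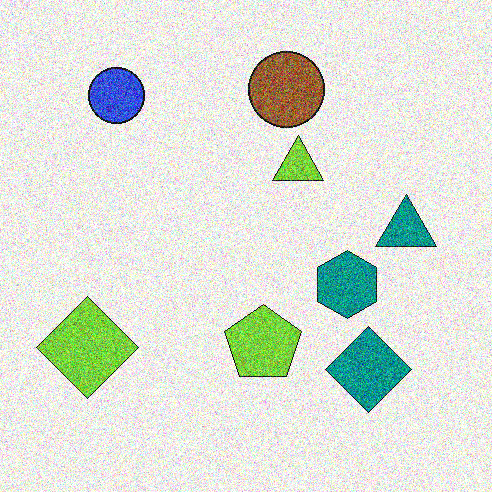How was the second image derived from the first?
The second image is the first degraded with a thick layer of grain.

Random speckle covers the whole image, including the flat background.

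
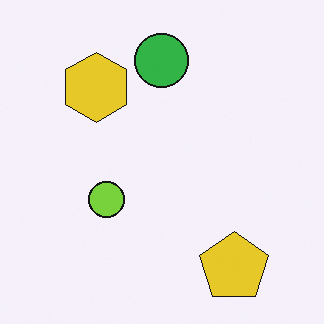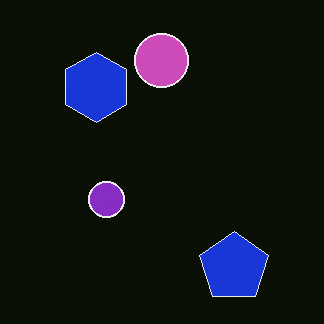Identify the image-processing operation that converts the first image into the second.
This is the original image color-inverted (negative).

The light background has become dark and every shape's color is its complement — a photographic negative.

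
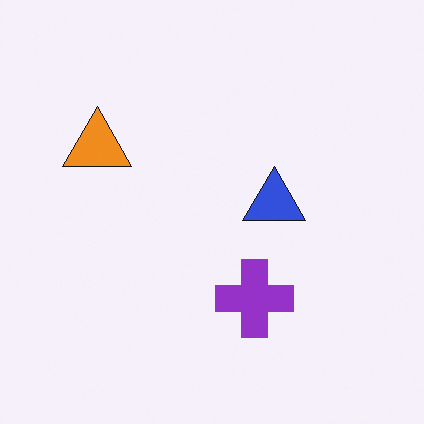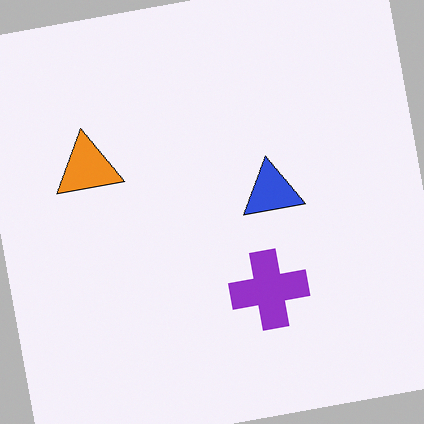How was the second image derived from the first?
The image was rotated counter-clockwise by a few degrees.

Every shape is tilted by the same angle and the image corners show triangular fill wedges — a whole-image rotation by a non-right angle.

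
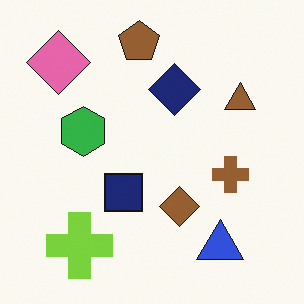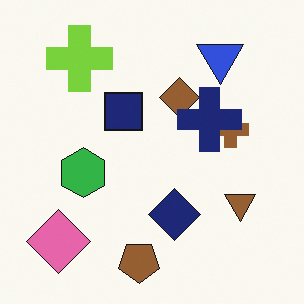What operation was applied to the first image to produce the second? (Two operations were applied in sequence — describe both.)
It was flipped vertically (top ↔ bottom), then overlaid with an additional navy cross.

The brown pentagon is in the top of the first image and the bottom of the second — shapes on opposite sides of the horizontal midline have swapped in a mirror flip. A navy cross appears in the second image that is absent from the first.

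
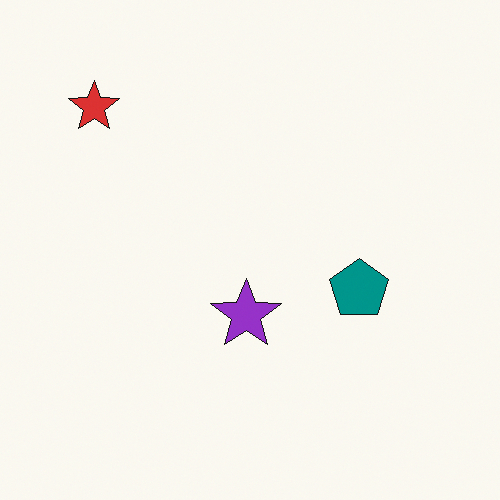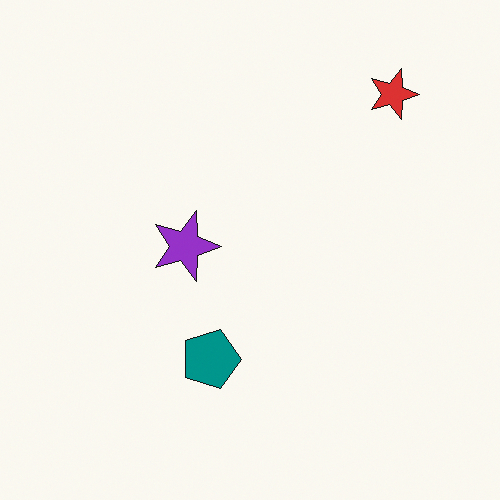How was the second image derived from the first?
The image was rotated 90° clockwise.

The red star sits in the top-left of the first image and the top-right of the second — consistent with a whole-image 90° clockwise rotation.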